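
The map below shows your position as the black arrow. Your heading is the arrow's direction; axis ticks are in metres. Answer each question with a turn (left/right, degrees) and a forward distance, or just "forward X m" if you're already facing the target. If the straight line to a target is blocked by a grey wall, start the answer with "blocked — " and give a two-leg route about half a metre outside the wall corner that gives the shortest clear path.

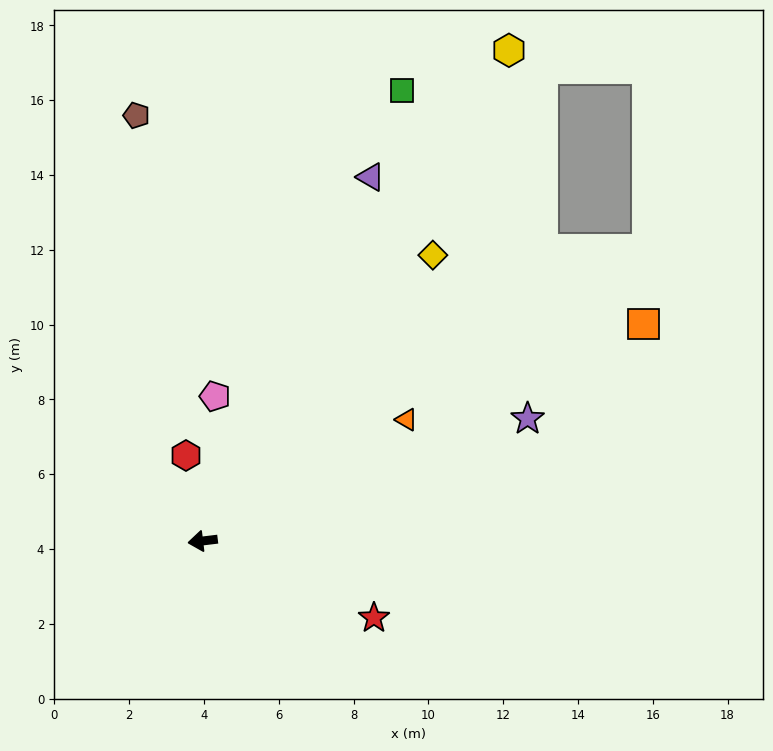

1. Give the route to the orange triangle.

turn right 156°, forward 6.3 m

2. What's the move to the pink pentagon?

turn right 102°, forward 3.9 m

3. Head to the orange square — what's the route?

turn right 161°, forward 13.1 m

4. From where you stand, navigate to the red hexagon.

turn right 86°, forward 2.3 m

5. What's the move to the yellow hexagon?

turn right 129°, forward 15.5 m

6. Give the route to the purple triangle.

turn right 122°, forward 10.7 m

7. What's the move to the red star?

turn left 149°, forward 5.0 m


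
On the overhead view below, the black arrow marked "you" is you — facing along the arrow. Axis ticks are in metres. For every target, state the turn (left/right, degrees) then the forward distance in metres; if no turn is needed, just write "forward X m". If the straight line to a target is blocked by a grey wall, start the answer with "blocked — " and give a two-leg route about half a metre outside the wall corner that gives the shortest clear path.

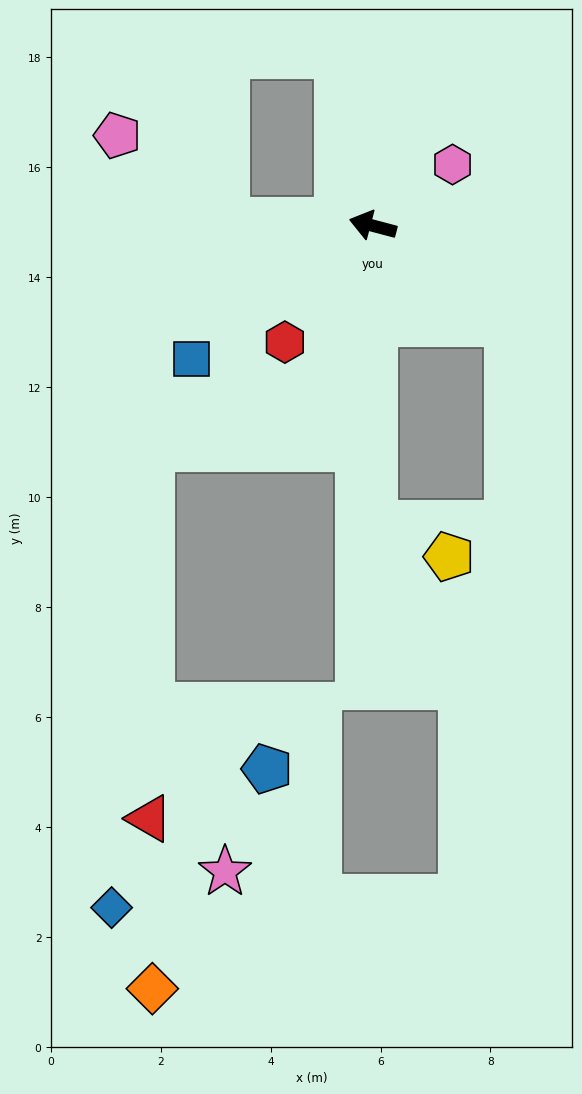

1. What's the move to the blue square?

turn left 51°, forward 4.1 m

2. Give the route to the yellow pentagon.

blocked — turn left 105°, forward 5.4 m, then turn left 66°, forward 1.5 m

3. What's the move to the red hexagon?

turn left 68°, forward 2.7 m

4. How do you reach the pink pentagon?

blocked — turn left 13°, forward 2.7 m, then turn right 36°, forward 2.5 m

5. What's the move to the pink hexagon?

turn right 128°, forward 1.8 m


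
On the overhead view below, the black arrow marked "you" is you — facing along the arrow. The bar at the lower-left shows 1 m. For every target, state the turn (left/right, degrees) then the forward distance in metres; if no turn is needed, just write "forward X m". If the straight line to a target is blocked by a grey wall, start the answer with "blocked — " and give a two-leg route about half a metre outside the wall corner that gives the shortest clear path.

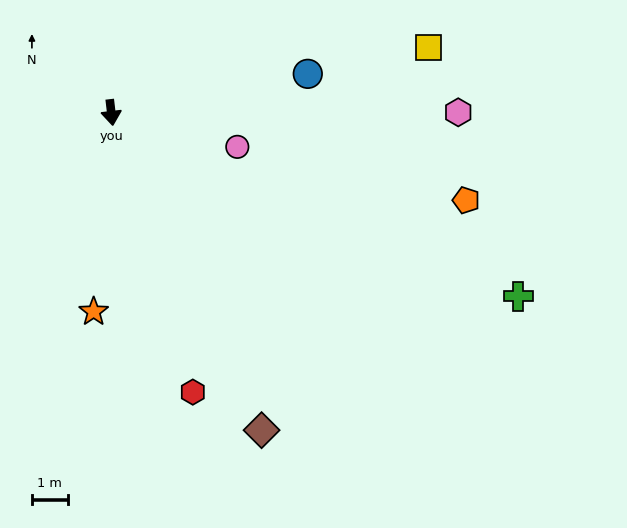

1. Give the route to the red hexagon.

turn left 10°, forward 8.1 m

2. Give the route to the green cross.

turn left 59°, forward 12.4 m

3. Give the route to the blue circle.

turn left 95°, forward 5.6 m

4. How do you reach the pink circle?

turn left 68°, forward 3.6 m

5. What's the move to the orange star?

turn right 12°, forward 5.5 m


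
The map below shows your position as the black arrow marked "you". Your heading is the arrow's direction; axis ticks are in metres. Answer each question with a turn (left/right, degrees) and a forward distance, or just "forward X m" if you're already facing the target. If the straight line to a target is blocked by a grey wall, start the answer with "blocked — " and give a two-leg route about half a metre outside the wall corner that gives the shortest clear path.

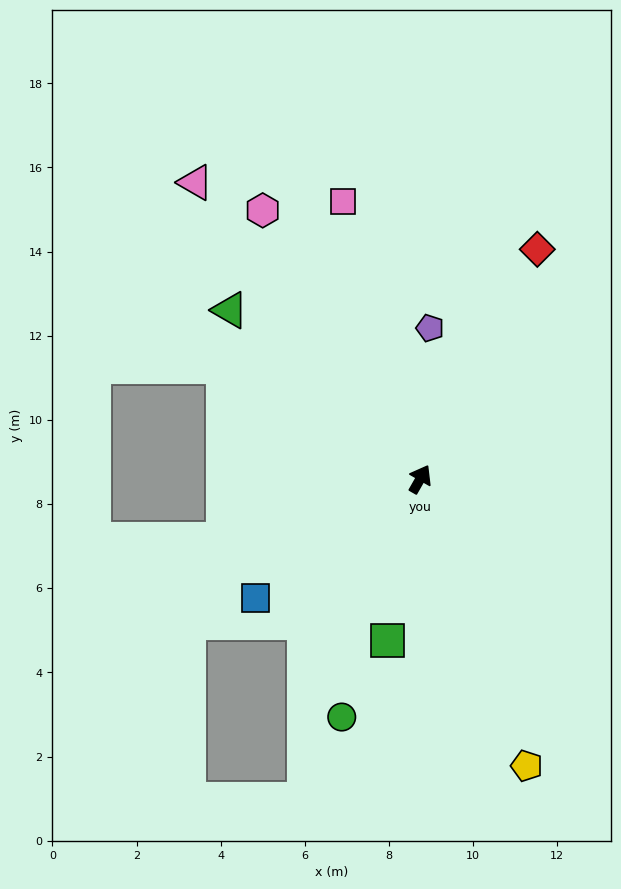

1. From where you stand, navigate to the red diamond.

turn left 3°, forward 6.1 m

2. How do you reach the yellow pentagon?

turn right 130°, forward 7.3 m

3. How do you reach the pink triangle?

turn left 67°, forward 8.8 m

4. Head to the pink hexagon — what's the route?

turn left 60°, forward 7.4 m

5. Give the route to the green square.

turn right 162°, forward 3.9 m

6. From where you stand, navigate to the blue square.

turn left 156°, forward 4.8 m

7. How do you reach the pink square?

turn left 45°, forward 6.8 m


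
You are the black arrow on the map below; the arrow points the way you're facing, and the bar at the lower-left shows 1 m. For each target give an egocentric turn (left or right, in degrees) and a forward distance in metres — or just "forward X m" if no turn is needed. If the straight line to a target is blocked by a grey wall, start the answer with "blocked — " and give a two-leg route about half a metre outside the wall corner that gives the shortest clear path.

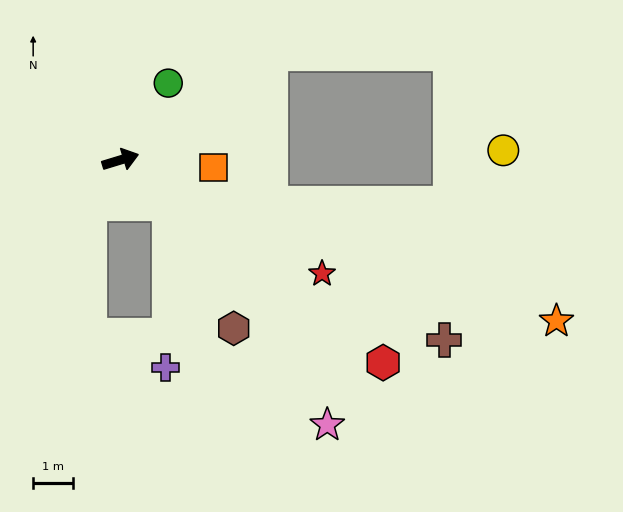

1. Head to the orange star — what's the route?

turn right 37°, forward 11.6 m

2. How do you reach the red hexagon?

turn right 55°, forward 8.3 m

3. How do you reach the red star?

turn right 46°, forward 5.8 m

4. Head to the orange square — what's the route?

turn right 21°, forward 2.3 m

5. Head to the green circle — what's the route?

turn left 41°, forward 2.3 m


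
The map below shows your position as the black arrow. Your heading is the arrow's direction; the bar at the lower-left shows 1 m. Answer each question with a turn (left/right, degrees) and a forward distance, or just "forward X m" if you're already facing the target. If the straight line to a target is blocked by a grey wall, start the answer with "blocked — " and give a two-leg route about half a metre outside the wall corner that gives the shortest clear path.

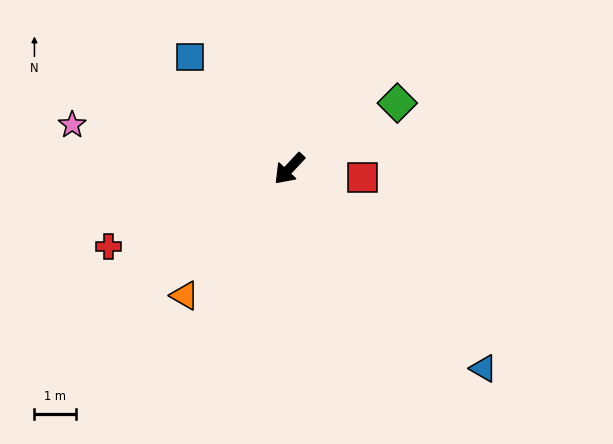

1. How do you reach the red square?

turn left 126°, forward 1.8 m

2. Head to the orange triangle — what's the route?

turn left 4°, forward 3.9 m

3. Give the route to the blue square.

turn right 95°, forward 3.6 m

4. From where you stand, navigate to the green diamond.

turn left 164°, forward 3.0 m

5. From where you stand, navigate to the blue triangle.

turn left 87°, forward 6.6 m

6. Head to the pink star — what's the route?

turn right 58°, forward 5.3 m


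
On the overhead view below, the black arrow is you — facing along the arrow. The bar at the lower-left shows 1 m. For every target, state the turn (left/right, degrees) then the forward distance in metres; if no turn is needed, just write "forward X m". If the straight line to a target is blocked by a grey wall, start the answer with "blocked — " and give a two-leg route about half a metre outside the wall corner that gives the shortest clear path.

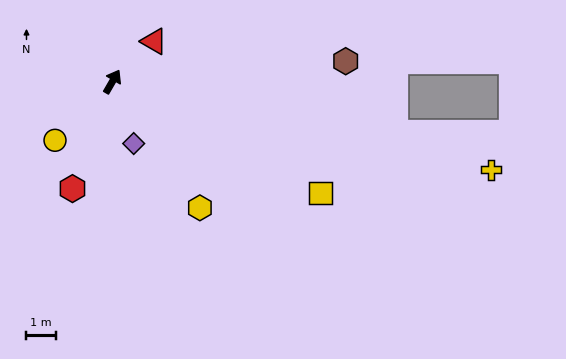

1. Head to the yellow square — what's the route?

turn right 88°, forward 8.1 m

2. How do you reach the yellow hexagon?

turn right 115°, forward 5.3 m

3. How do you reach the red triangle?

turn right 16°, forward 2.0 m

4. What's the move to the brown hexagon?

turn right 55°, forward 8.0 m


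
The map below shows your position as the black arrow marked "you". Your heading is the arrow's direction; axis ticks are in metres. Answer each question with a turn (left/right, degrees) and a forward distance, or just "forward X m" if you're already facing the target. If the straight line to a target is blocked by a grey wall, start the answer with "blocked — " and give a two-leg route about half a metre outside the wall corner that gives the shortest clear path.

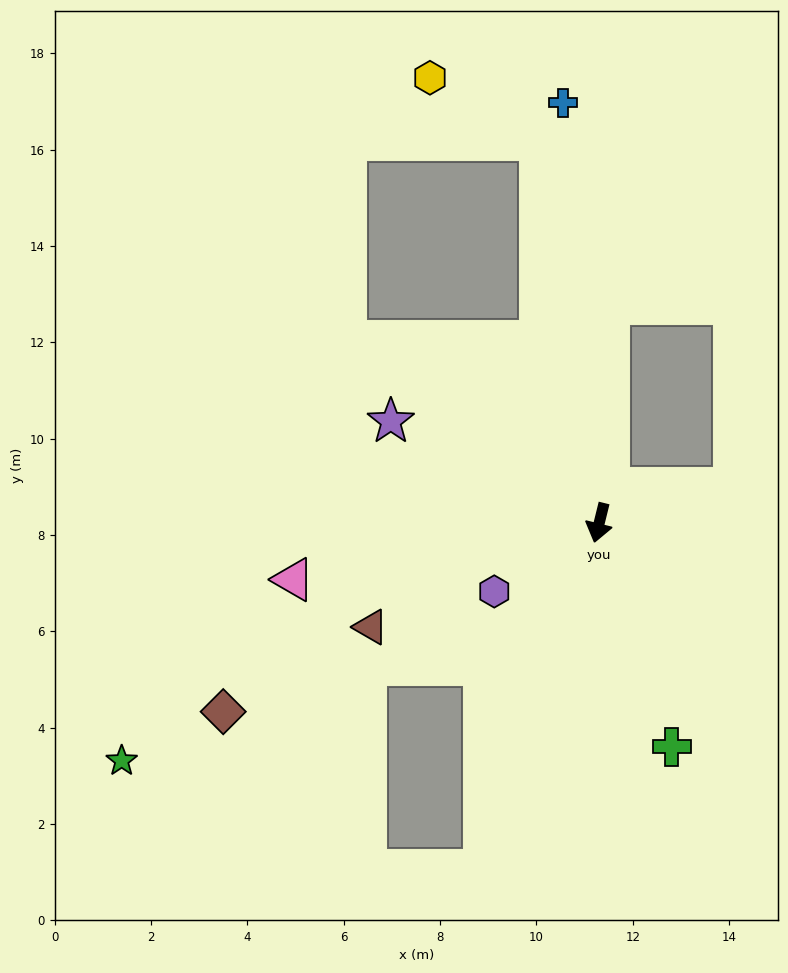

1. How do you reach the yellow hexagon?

blocked — turn right 157°, forward 8.0 m, then turn left 51°, forward 2.6 m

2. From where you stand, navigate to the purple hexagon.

turn right 43°, forward 2.6 m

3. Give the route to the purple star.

turn right 102°, forward 4.8 m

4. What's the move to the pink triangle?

turn right 66°, forward 6.5 m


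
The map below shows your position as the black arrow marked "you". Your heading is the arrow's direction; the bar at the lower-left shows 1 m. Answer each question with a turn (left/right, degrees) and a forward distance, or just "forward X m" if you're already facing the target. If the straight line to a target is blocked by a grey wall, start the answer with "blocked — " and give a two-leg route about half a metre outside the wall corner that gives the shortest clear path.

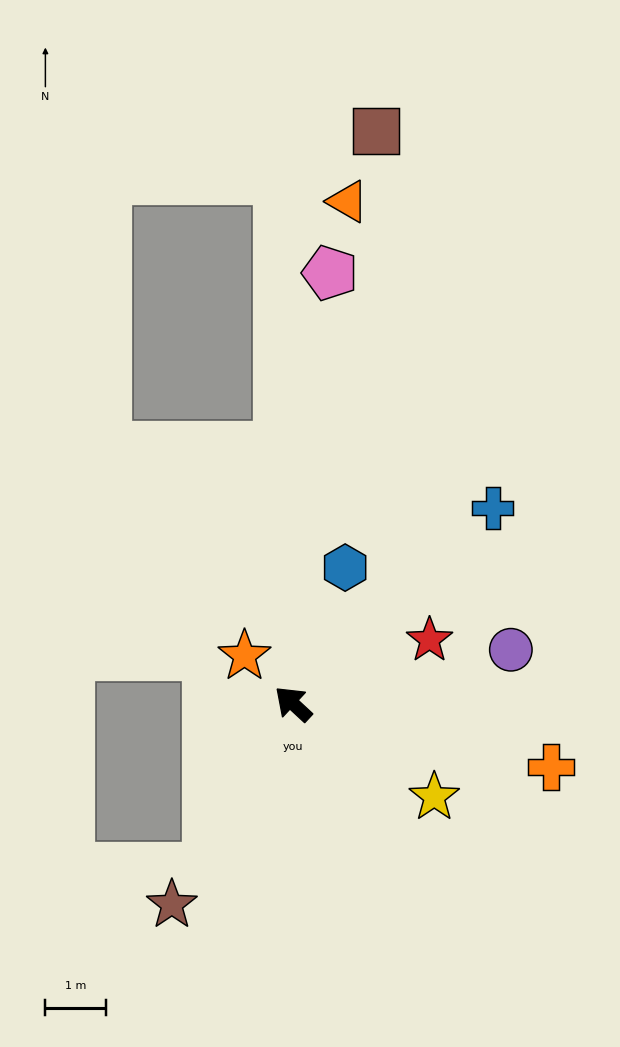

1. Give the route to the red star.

turn right 112°, forward 2.5 m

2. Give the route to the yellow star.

turn right 171°, forward 2.8 m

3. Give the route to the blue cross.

turn right 93°, forward 4.6 m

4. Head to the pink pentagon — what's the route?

turn right 52°, forward 7.1 m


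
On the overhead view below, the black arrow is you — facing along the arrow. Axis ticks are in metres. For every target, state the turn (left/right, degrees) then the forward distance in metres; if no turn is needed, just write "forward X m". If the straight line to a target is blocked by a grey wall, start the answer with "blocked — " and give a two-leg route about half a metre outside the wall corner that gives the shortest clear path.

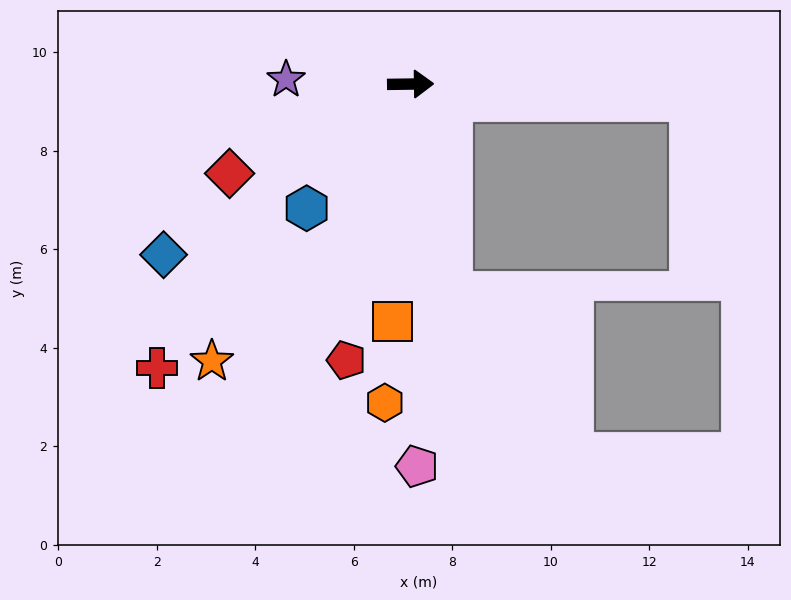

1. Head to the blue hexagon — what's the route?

turn right 131°, forward 3.3 m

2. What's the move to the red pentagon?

turn right 104°, forward 5.8 m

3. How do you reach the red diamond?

turn right 155°, forward 4.1 m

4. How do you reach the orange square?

turn right 95°, forward 4.8 m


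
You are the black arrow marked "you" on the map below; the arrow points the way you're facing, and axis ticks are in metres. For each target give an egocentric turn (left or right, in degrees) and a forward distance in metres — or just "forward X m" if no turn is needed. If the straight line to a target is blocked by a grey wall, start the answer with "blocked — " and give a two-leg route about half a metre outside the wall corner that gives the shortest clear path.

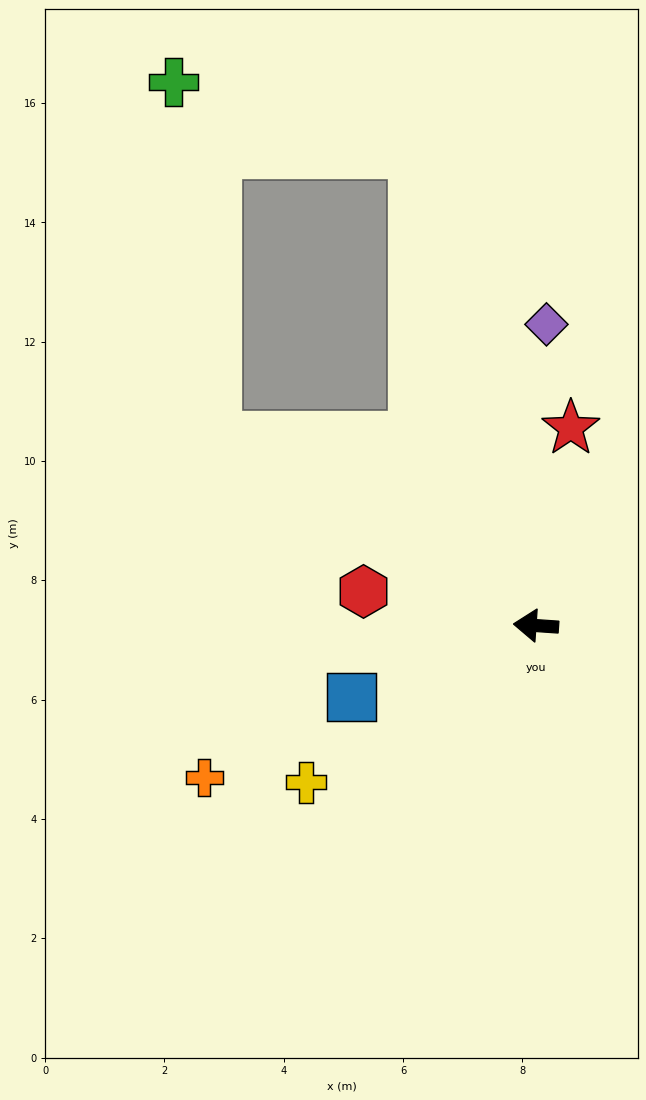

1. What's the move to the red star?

turn right 96°, forward 3.4 m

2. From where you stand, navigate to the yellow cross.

turn left 38°, forward 4.7 m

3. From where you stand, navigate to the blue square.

turn left 25°, forward 3.3 m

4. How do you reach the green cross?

blocked — turn right 27°, forward 6.2 m, then turn right 52°, forward 6.0 m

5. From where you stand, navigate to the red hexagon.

turn right 7°, forward 2.9 m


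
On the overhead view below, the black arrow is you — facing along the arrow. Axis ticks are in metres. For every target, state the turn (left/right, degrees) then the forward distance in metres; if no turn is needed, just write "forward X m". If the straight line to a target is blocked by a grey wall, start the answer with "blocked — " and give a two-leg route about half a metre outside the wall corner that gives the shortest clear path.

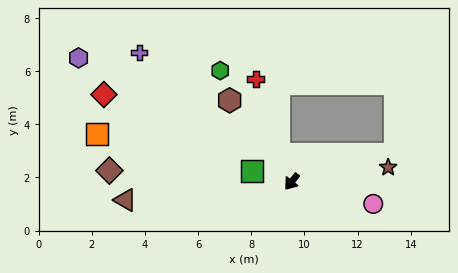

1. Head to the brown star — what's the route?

turn left 137°, forward 3.7 m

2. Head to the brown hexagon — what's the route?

turn right 104°, forward 3.9 m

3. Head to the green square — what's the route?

turn right 67°, forward 1.5 m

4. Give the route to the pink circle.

turn left 113°, forward 3.2 m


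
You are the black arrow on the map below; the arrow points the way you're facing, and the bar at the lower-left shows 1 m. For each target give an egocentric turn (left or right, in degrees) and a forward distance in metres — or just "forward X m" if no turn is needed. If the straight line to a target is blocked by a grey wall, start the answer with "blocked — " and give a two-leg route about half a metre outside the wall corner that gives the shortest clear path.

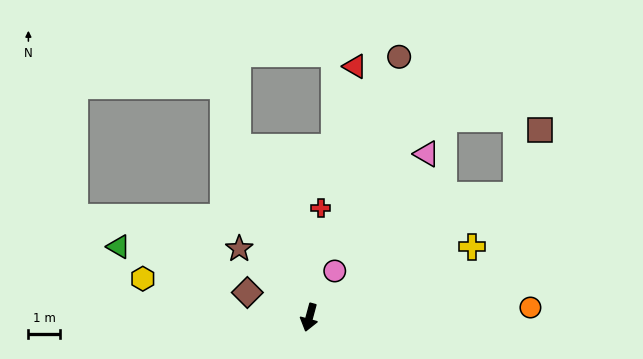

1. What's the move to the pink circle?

turn left 166°, forward 1.7 m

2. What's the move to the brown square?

blocked — turn left 136°, forward 7.6 m, then turn left 39°, forward 2.2 m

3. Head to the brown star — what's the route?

turn right 119°, forward 3.1 m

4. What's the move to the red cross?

turn right 171°, forward 3.5 m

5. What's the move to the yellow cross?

turn left 129°, forward 5.6 m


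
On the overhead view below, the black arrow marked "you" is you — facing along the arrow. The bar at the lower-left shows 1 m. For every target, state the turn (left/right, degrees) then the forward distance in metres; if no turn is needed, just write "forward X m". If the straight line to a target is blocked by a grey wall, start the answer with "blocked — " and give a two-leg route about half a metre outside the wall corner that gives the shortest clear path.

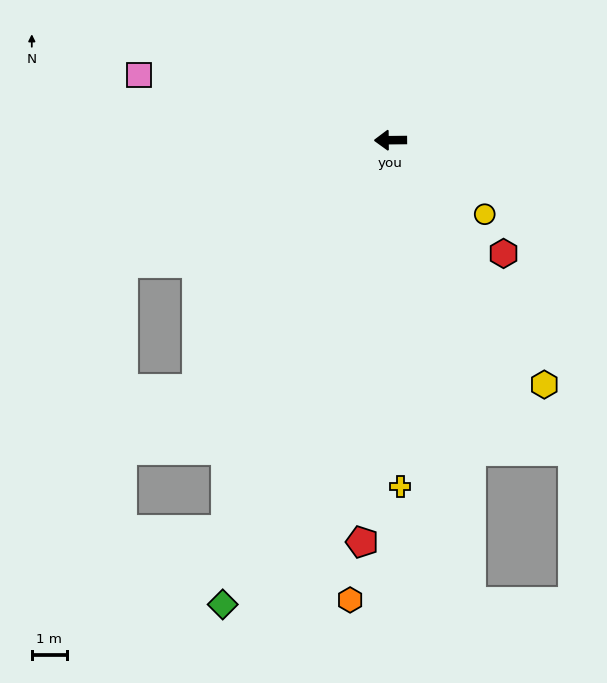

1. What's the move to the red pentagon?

turn left 85°, forward 11.5 m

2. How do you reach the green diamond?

turn left 70°, forward 14.1 m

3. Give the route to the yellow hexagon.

turn left 122°, forward 8.2 m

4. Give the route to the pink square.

turn right 15°, forward 7.4 m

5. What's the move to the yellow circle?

turn left 141°, forward 3.4 m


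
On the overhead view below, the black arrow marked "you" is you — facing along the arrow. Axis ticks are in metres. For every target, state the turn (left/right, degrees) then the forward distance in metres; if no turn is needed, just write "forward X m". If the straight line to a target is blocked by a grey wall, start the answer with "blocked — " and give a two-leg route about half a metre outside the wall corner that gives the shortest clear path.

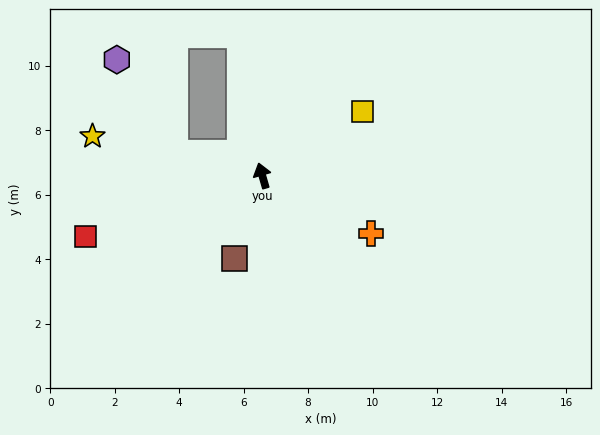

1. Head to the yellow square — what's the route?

turn right 73°, forward 3.7 m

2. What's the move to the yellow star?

turn left 61°, forward 5.4 m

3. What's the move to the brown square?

turn left 145°, forward 2.7 m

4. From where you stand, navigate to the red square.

turn left 93°, forward 5.8 m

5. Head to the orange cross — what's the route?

turn right 134°, forward 3.8 m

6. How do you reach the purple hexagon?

blocked — turn left 60°, forward 2.8 m, then turn right 44°, forward 3.4 m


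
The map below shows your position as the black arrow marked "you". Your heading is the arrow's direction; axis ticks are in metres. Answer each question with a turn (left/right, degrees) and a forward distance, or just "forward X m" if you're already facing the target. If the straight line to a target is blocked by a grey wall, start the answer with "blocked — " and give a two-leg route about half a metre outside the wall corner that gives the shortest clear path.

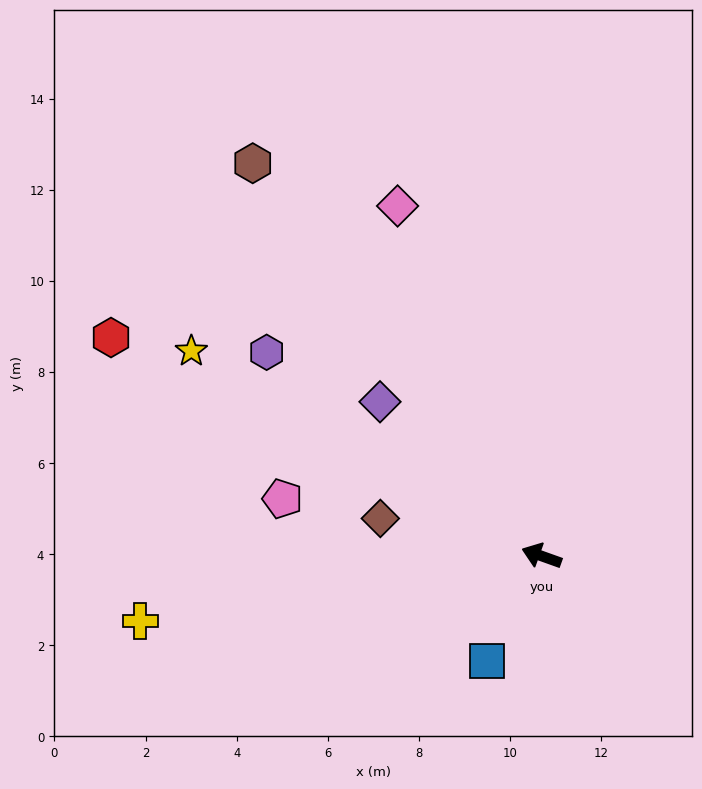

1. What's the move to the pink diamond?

turn right 48°, forward 8.3 m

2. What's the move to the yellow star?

turn right 11°, forward 8.9 m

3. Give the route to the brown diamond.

turn left 7°, forward 3.6 m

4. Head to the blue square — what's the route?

turn left 82°, forward 2.6 m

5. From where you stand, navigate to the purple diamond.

turn right 24°, forward 4.9 m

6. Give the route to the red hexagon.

turn right 7°, forward 10.6 m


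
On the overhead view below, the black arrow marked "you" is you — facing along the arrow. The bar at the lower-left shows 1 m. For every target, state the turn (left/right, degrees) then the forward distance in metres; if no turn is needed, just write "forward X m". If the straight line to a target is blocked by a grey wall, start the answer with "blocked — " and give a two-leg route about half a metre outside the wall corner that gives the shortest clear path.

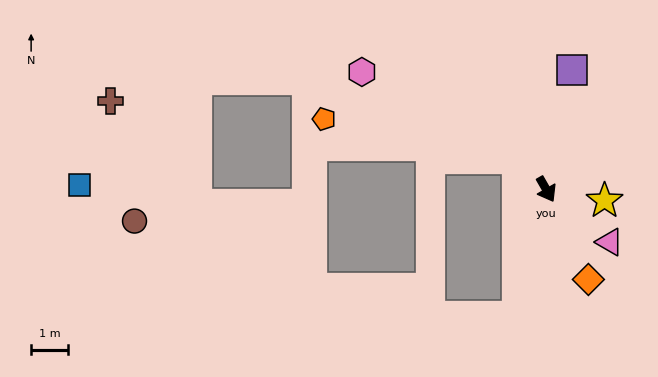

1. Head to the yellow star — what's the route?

turn left 49°, forward 1.6 m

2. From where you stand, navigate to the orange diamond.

turn right 5°, forward 2.7 m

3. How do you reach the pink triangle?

turn left 20°, forward 2.2 m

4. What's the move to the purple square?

turn left 138°, forward 3.3 m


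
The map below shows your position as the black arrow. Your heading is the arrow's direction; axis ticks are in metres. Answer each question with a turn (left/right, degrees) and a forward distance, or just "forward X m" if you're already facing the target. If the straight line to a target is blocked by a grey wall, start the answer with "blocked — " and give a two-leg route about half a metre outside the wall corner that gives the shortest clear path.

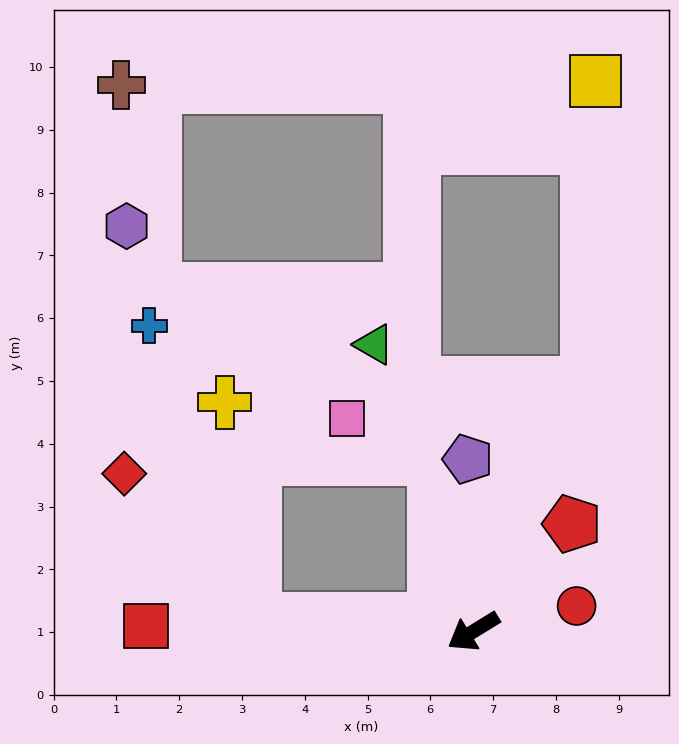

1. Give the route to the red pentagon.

turn right 164°, forward 2.3 m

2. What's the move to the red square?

turn right 32°, forward 5.2 m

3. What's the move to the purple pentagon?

turn right 120°, forward 2.7 m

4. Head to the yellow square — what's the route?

blocked — turn right 146°, forward 4.3 m, then turn left 23°, forward 4.8 m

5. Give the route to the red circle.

turn left 162°, forward 1.7 m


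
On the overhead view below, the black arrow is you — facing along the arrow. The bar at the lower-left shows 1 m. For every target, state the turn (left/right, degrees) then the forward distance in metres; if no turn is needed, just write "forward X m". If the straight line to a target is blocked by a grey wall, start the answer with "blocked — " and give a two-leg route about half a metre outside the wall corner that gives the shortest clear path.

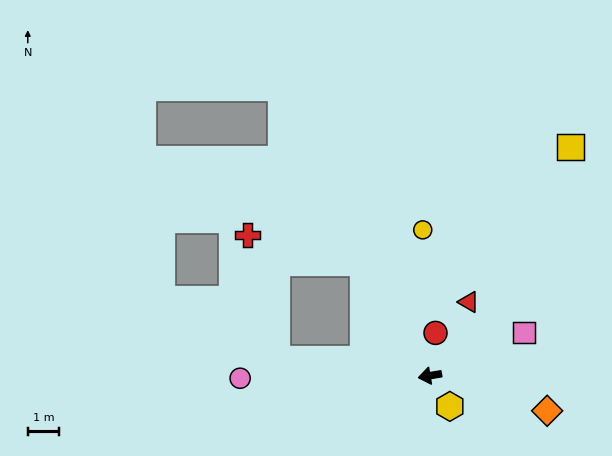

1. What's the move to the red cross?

blocked — turn right 69°, forward 4.2 m, then turn left 46°, forward 3.8 m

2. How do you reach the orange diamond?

turn left 154°, forward 3.9 m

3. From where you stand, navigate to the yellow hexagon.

turn left 113°, forward 1.2 m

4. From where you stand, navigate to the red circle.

turn right 107°, forward 1.4 m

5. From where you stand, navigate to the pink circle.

turn right 9°, forward 6.1 m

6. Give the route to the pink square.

turn right 165°, forward 3.3 m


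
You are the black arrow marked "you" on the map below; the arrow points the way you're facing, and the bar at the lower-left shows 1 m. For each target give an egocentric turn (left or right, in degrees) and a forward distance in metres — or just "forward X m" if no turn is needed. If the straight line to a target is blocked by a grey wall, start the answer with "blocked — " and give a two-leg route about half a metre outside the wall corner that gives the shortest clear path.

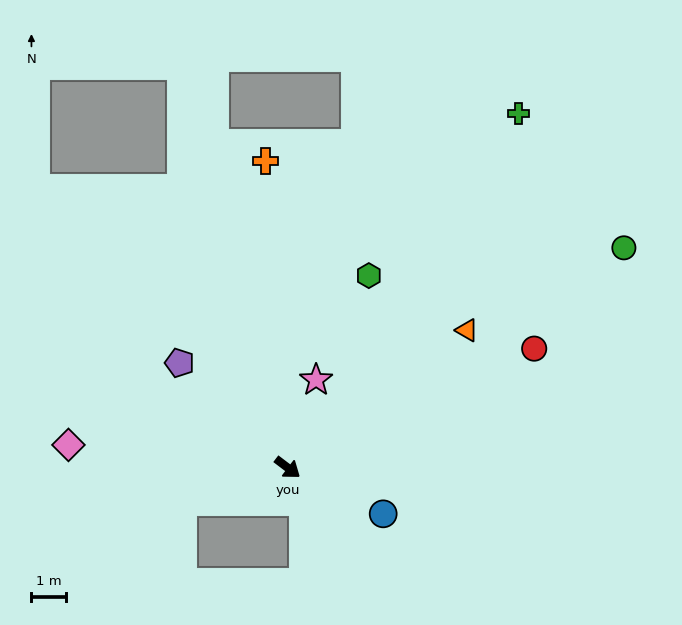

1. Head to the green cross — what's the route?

turn left 94°, forward 12.2 m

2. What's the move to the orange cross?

turn left 131°, forward 8.8 m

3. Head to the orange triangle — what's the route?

turn left 75°, forward 6.5 m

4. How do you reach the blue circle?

turn left 11°, forward 3.1 m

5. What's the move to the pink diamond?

turn right 149°, forward 6.3 m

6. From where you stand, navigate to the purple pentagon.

turn left 173°, forward 4.3 m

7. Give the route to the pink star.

turn left 109°, forward 2.7 m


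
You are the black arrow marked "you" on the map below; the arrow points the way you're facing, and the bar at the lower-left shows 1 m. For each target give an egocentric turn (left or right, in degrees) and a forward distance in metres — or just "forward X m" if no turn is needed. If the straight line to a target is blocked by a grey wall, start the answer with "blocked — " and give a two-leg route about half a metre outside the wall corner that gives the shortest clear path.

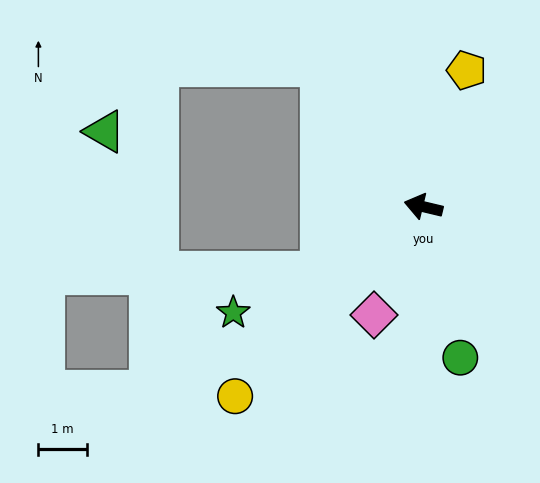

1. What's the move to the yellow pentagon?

turn right 94°, forward 2.9 m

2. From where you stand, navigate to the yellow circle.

turn left 59°, forward 5.5 m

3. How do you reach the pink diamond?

turn left 79°, forward 2.5 m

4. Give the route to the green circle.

turn left 117°, forward 3.2 m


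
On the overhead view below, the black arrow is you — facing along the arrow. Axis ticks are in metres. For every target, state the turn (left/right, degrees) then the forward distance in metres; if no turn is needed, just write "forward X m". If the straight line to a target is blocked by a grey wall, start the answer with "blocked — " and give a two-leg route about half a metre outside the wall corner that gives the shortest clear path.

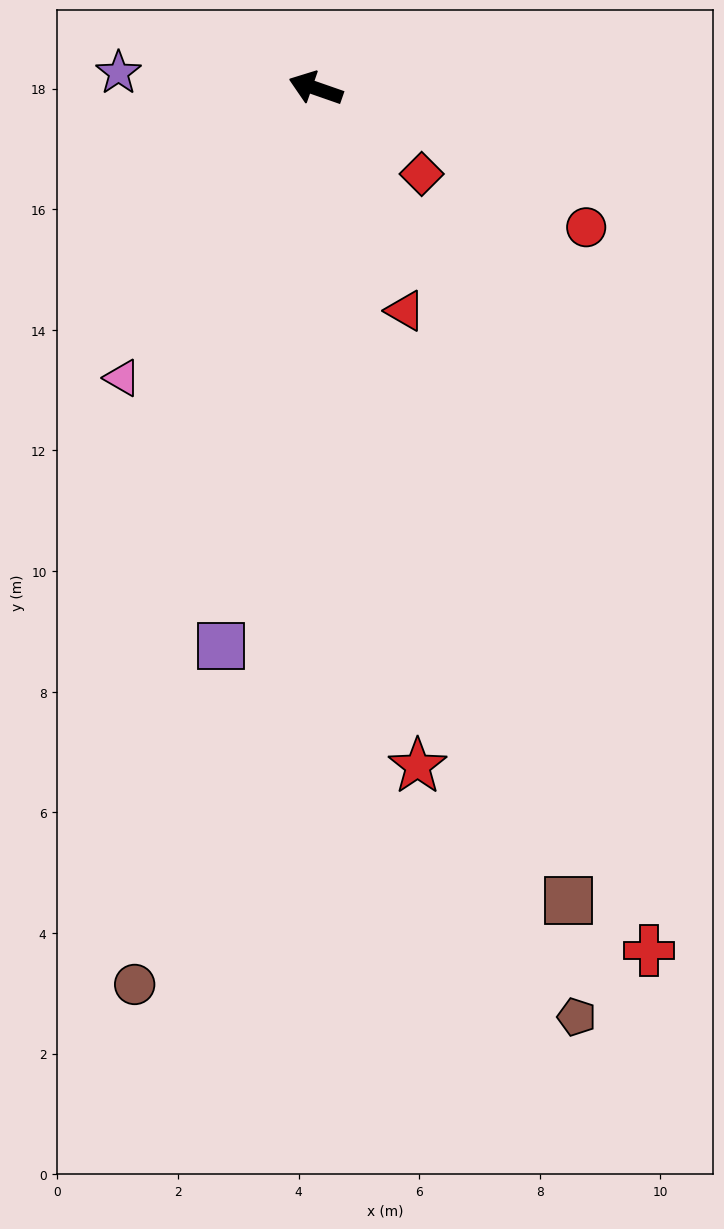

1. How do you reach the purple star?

turn left 15°, forward 3.3 m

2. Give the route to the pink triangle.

turn left 75°, forward 5.8 m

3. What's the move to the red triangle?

turn left 131°, forward 4.0 m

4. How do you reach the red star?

turn left 118°, forward 11.4 m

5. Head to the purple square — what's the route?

turn left 100°, forward 9.4 m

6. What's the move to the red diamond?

turn left 160°, forward 2.3 m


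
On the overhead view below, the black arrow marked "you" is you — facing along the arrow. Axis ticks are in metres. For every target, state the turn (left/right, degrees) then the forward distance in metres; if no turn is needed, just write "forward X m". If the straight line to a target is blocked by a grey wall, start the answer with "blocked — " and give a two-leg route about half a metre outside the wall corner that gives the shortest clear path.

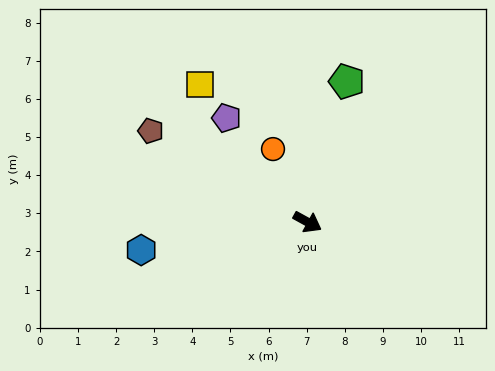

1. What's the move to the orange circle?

turn left 144°, forward 2.1 m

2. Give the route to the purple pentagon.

turn left 157°, forward 3.5 m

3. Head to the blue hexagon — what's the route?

turn right 142°, forward 4.4 m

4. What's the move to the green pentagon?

turn left 103°, forward 3.8 m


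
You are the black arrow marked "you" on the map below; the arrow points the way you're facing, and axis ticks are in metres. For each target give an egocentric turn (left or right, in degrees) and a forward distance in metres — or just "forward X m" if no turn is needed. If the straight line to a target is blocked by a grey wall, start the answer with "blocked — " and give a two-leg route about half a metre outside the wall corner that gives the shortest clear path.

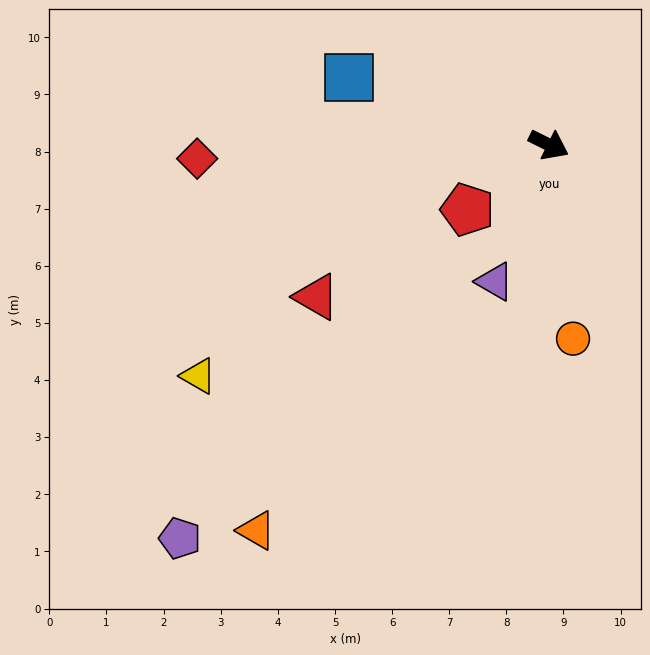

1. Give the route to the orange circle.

turn right 56°, forward 3.4 m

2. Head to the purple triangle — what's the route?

turn right 85°, forward 2.6 m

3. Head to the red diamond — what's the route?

turn right 151°, forward 6.2 m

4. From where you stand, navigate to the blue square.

turn right 172°, forward 3.7 m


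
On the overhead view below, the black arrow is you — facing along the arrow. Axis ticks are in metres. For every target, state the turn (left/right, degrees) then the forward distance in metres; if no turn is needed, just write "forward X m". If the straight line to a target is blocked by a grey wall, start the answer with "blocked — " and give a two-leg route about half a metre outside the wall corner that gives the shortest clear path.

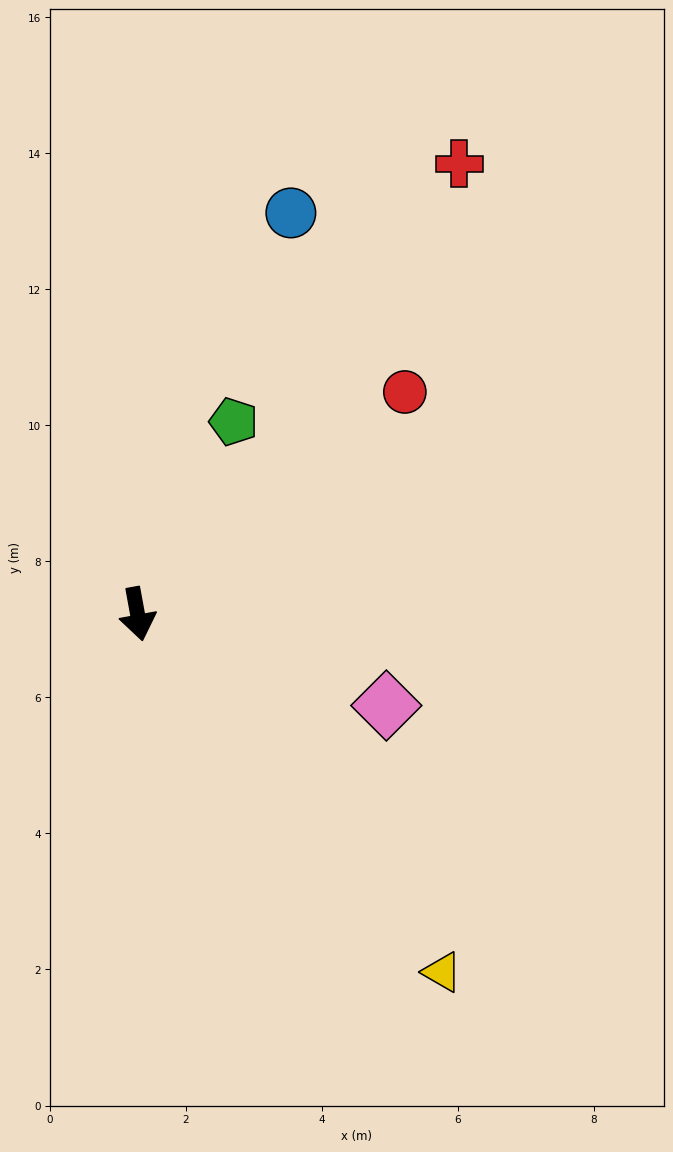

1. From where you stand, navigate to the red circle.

turn left 119°, forward 5.1 m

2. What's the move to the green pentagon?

turn left 143°, forward 3.2 m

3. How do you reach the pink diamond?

turn left 59°, forward 3.9 m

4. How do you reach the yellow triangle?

turn left 30°, forward 6.9 m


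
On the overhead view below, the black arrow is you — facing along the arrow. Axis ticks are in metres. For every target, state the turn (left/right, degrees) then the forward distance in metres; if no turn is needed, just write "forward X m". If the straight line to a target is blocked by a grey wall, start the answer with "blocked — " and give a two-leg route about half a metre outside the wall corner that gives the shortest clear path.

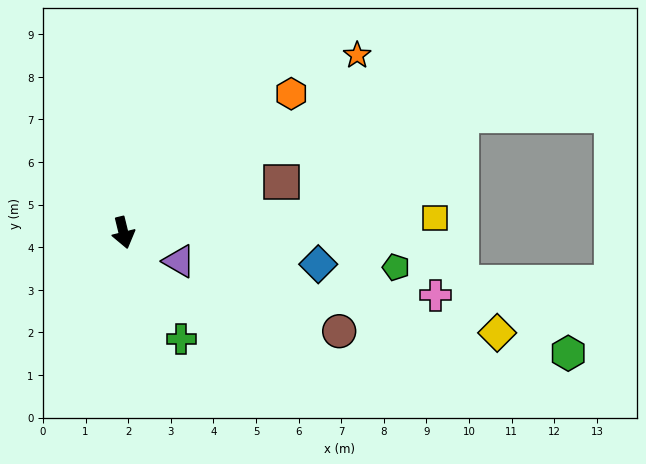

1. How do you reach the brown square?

turn left 94°, forward 3.9 m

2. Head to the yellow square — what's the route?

turn left 79°, forward 7.3 m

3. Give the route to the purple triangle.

turn left 49°, forward 1.5 m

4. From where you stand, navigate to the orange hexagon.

turn left 116°, forward 5.1 m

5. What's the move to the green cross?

turn left 15°, forward 2.8 m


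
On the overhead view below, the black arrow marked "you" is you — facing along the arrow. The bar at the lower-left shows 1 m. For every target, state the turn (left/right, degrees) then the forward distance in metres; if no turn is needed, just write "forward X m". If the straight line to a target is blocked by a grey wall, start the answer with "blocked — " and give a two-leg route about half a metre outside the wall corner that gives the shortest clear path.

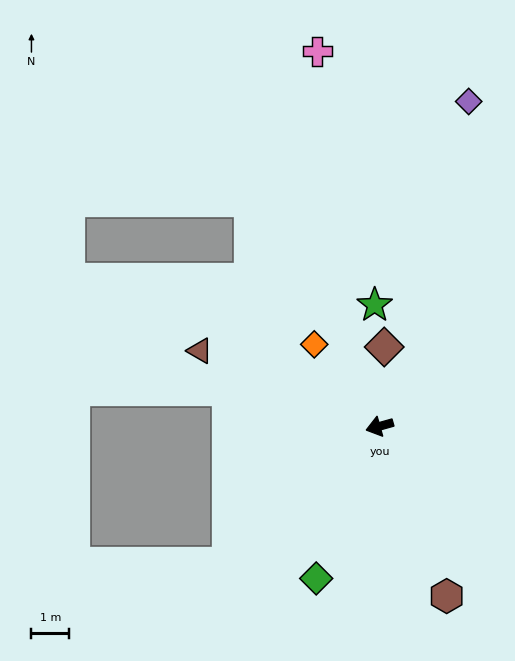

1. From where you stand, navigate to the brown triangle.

turn right 38°, forward 5.2 m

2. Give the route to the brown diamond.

turn right 109°, forward 2.1 m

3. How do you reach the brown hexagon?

turn left 96°, forward 4.9 m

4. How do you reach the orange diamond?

turn right 67°, forward 2.8 m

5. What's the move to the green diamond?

turn left 52°, forward 4.4 m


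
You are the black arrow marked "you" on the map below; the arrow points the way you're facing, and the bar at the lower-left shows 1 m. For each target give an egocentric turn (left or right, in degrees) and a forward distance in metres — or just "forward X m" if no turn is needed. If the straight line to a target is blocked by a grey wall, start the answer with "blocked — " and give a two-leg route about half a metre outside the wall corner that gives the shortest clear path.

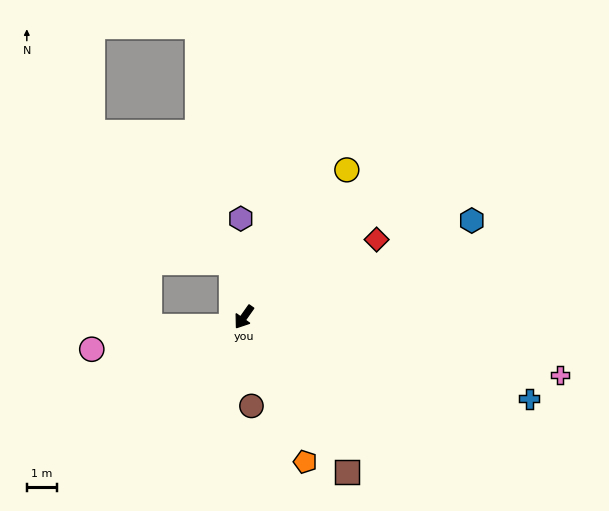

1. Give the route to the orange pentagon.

turn left 58°, forward 5.3 m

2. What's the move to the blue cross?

turn left 109°, forward 9.9 m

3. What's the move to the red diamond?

turn left 155°, forward 5.1 m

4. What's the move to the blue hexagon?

turn left 148°, forward 8.3 m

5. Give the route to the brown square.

turn left 69°, forward 6.2 m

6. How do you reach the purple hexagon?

turn right 143°, forward 3.3 m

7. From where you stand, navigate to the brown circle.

turn left 40°, forward 3.0 m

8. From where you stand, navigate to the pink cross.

turn left 115°, forward 10.8 m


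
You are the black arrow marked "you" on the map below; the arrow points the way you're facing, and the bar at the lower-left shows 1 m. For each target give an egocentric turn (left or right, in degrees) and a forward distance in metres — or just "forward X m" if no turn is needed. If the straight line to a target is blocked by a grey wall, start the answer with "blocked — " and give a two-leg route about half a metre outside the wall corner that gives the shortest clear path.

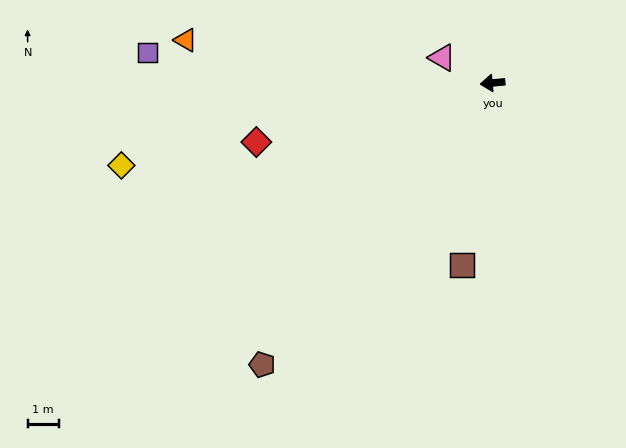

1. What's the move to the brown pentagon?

turn left 45°, forward 11.7 m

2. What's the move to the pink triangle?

turn right 32°, forward 1.8 m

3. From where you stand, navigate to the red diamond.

turn left 9°, forward 7.8 m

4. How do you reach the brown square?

turn left 75°, forward 5.9 m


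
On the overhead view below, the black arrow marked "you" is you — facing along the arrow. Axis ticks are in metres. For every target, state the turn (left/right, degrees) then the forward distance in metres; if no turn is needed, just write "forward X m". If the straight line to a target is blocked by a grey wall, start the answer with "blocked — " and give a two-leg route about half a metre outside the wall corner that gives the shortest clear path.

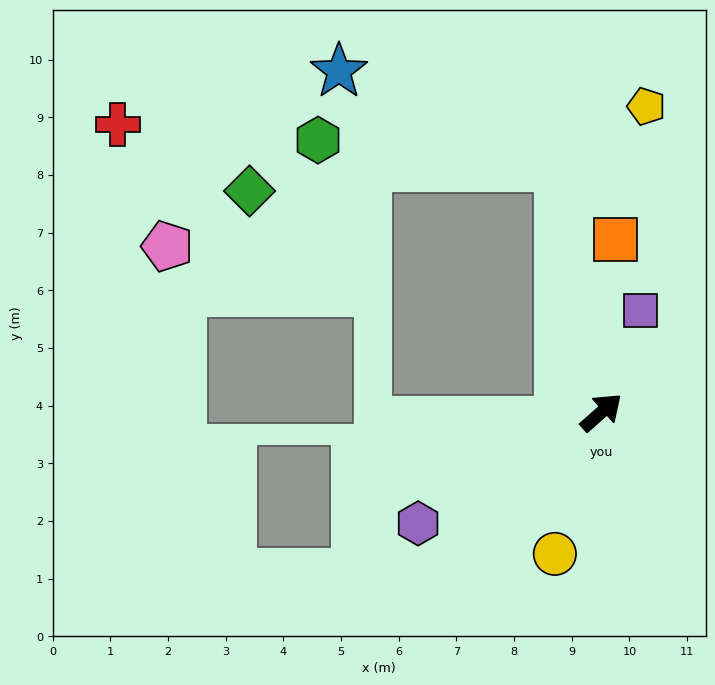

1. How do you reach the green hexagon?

blocked — turn left 58°, forward 4.3 m, then turn left 74°, forward 4.2 m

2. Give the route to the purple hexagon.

turn left 170°, forward 3.7 m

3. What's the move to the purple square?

turn left 28°, forward 1.9 m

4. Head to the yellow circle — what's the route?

turn right 150°, forward 2.6 m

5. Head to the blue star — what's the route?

blocked — turn left 58°, forward 4.3 m, then turn left 57°, forward 4.2 m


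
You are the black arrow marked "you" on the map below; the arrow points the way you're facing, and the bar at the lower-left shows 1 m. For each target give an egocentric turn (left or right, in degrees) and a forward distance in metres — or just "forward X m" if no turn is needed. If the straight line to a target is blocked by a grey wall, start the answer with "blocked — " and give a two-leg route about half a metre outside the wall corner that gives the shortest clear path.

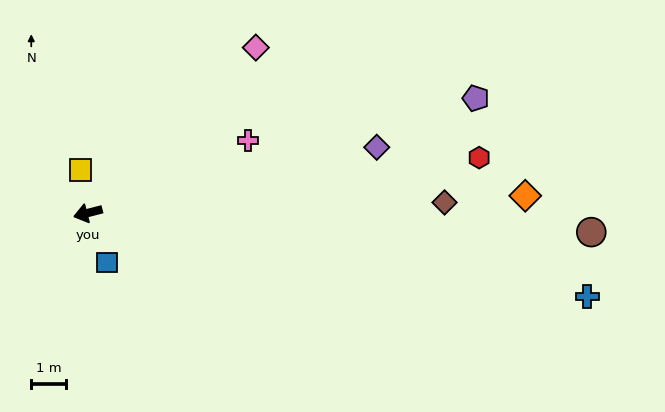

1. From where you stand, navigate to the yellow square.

turn right 95°, forward 1.3 m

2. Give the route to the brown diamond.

turn left 167°, forward 10.3 m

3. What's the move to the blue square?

turn left 97°, forward 1.5 m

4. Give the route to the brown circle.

turn left 163°, forward 14.6 m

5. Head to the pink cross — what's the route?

turn right 170°, forward 5.1 m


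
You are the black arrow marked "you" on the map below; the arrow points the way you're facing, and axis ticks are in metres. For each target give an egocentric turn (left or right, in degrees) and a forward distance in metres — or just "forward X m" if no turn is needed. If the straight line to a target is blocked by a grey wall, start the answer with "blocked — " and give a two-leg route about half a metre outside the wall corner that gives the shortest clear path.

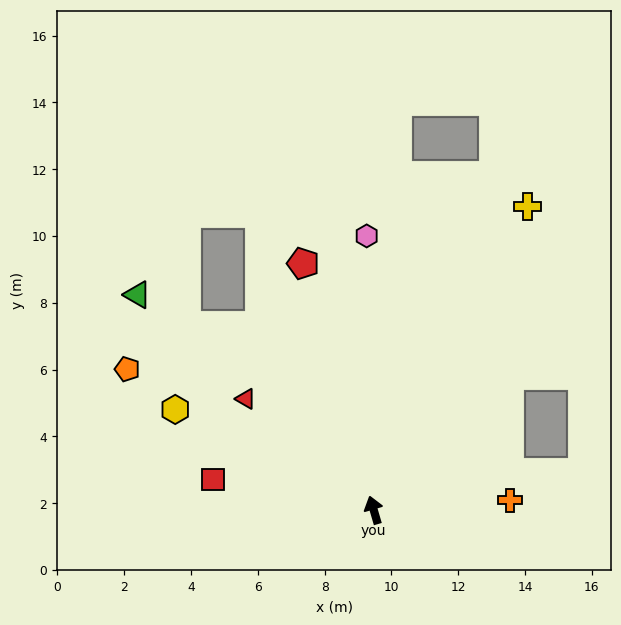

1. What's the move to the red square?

turn left 63°, forward 4.9 m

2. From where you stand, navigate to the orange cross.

turn right 102°, forward 4.1 m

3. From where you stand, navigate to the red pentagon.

forward 7.7 m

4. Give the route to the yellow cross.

turn right 43°, forward 10.2 m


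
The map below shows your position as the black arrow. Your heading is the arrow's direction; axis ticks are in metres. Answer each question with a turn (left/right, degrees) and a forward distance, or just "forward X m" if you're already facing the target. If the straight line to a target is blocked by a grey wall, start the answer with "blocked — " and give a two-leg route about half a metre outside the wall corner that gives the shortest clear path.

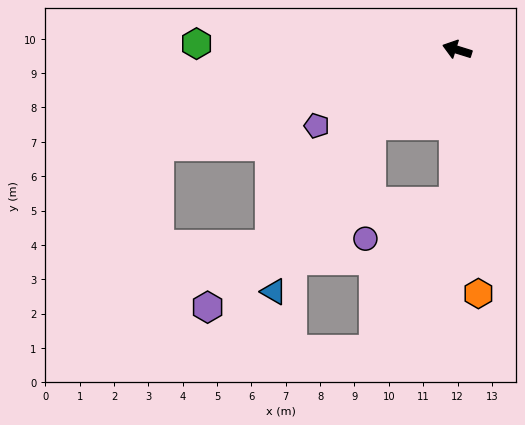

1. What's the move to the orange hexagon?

turn left 112°, forward 7.1 m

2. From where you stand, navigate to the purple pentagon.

turn left 46°, forward 4.6 m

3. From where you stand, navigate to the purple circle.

blocked — turn left 59°, forward 3.3 m, then turn left 45°, forward 3.3 m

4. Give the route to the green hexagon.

turn left 16°, forward 7.6 m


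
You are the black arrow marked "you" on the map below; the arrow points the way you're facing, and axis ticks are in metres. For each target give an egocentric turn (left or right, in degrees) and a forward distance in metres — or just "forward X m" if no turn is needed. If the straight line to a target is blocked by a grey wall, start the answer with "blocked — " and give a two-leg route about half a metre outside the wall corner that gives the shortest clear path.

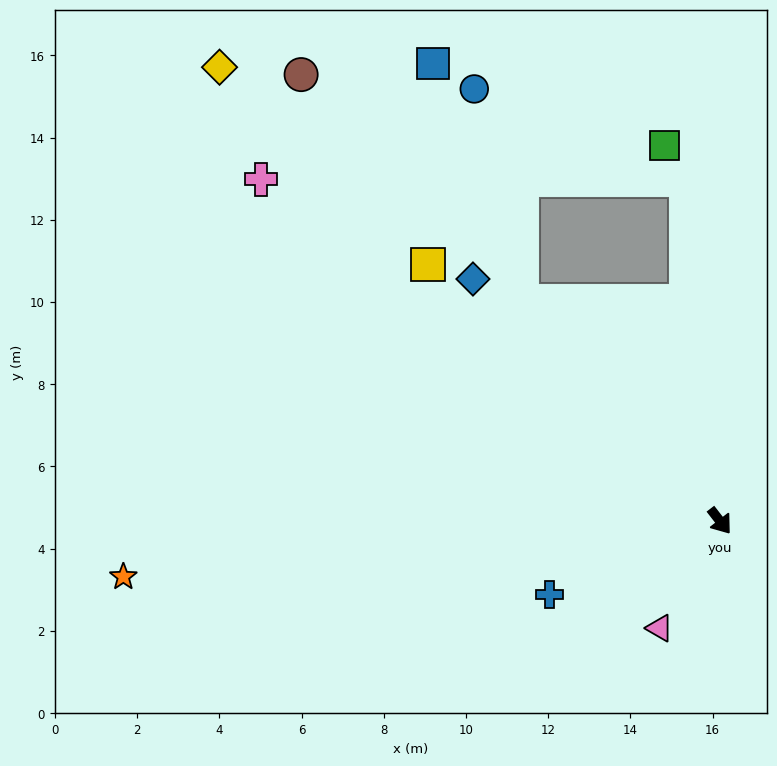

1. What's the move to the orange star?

turn right 122°, forward 14.6 m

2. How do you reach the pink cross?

turn right 164°, forward 13.9 m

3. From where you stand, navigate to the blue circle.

blocked — turn right 176°, forward 7.2 m, then turn right 29°, forward 5.3 m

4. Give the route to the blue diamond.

turn right 172°, forward 8.4 m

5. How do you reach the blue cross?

turn right 104°, forward 4.5 m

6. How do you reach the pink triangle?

turn right 67°, forward 3.0 m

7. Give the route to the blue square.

blocked — turn right 176°, forward 7.2 m, then turn right 21°, forward 6.2 m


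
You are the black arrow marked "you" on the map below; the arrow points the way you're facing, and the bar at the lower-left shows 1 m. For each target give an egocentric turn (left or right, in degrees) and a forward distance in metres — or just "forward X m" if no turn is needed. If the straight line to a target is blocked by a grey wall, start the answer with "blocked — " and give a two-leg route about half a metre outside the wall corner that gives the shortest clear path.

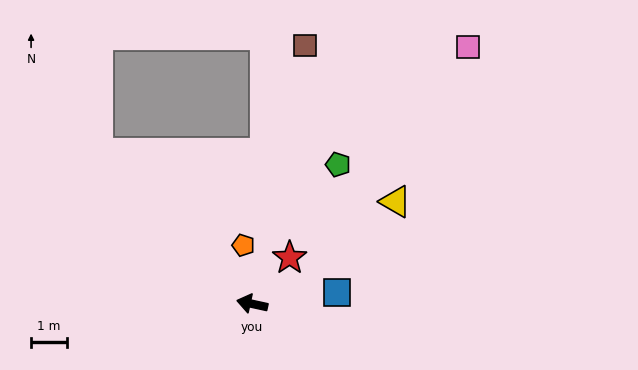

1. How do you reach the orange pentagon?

turn right 69°, forward 1.7 m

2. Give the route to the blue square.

turn right 160°, forward 2.4 m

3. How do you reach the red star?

turn right 117°, forward 1.7 m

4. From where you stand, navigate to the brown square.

turn right 89°, forward 7.4 m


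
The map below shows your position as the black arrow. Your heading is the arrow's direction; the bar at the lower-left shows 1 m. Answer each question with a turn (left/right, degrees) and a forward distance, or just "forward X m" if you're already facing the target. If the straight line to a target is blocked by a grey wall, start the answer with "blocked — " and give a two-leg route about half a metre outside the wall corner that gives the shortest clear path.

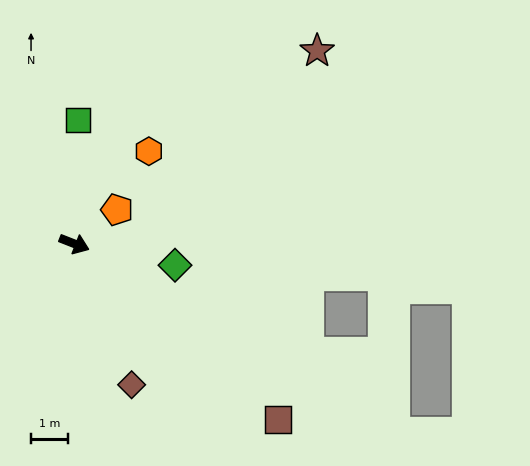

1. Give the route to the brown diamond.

turn right 46°, forward 4.1 m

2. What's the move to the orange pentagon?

turn left 60°, forward 1.5 m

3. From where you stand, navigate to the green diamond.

turn left 9°, forward 2.8 m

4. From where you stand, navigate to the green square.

turn left 110°, forward 3.4 m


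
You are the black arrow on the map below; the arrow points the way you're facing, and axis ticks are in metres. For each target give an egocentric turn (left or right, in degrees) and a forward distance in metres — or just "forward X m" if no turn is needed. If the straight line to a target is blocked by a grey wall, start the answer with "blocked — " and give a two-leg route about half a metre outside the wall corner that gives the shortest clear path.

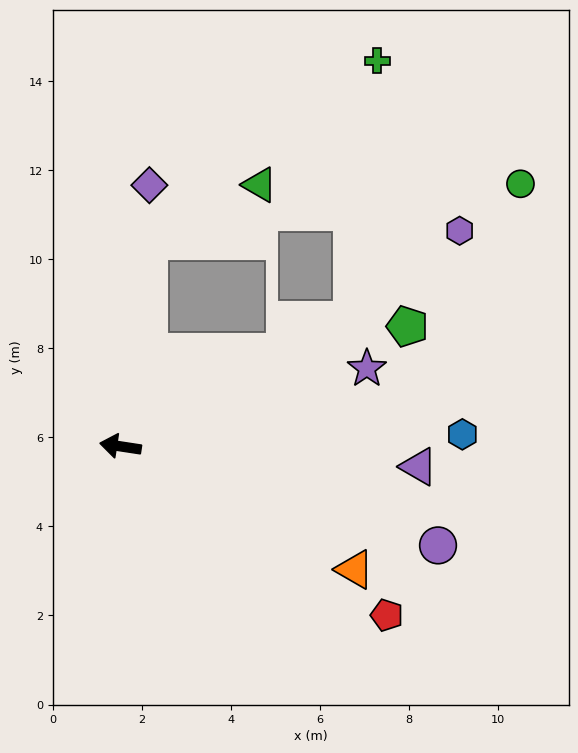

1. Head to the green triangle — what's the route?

blocked — turn right 89°, forward 4.7 m, then turn right 56°, forward 2.8 m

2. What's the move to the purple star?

turn right 154°, forward 5.8 m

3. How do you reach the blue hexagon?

turn right 169°, forward 7.7 m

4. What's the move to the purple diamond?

turn right 88°, forward 5.9 m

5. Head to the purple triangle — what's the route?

turn right 175°, forward 6.7 m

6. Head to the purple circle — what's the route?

turn left 171°, forward 7.5 m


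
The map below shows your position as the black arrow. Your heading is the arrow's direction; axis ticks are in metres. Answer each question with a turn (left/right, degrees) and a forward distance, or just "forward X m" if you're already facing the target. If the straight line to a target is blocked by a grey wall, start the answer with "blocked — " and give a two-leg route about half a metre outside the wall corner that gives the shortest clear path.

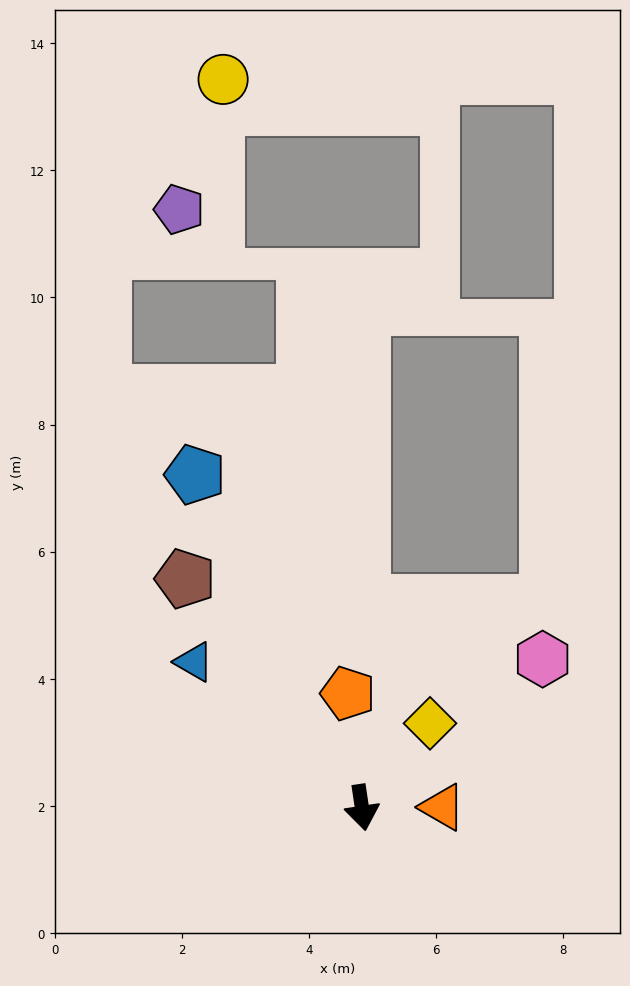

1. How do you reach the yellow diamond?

turn left 133°, forward 1.7 m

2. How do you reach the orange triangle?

turn left 82°, forward 1.3 m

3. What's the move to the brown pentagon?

turn right 151°, forward 4.5 m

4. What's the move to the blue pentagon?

turn right 162°, forward 5.9 m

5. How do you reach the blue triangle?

turn right 139°, forward 3.5 m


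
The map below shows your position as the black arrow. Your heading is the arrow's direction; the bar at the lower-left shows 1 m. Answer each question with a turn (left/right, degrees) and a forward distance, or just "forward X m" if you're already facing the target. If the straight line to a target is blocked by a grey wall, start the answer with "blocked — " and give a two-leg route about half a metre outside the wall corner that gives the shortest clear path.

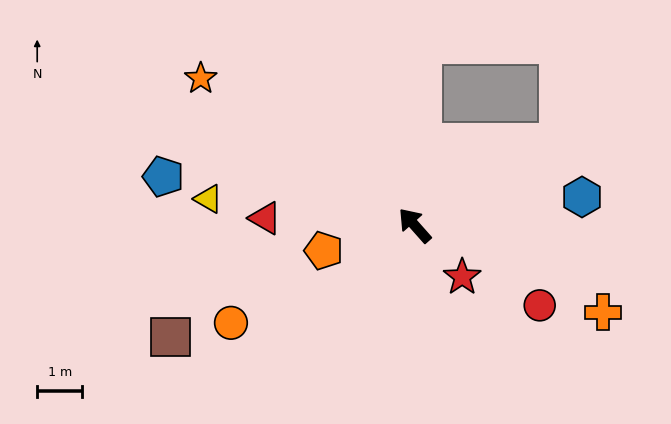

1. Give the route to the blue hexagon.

turn right 122°, forward 3.8 m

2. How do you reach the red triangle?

turn left 46°, forward 3.3 m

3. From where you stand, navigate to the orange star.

turn left 14°, forward 5.7 m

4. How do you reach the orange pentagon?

turn left 64°, forward 2.1 m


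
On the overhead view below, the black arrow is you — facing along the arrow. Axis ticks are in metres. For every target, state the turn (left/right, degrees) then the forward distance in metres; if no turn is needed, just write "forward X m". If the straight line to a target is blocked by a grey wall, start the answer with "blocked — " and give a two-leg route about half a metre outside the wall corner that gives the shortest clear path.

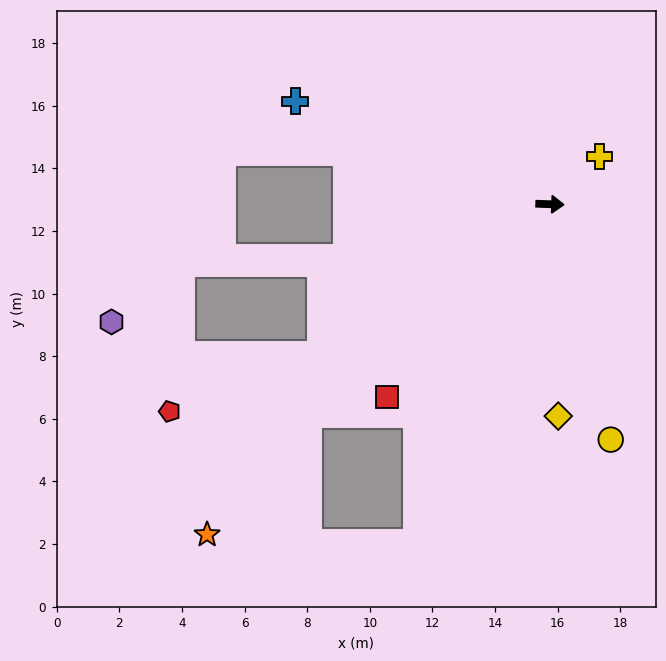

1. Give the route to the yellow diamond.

turn right 86°, forward 6.8 m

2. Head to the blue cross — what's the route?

turn left 160°, forward 8.8 m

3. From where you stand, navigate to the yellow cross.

turn left 46°, forward 2.2 m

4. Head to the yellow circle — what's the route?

turn right 74°, forward 7.8 m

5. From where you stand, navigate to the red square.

turn right 128°, forward 8.1 m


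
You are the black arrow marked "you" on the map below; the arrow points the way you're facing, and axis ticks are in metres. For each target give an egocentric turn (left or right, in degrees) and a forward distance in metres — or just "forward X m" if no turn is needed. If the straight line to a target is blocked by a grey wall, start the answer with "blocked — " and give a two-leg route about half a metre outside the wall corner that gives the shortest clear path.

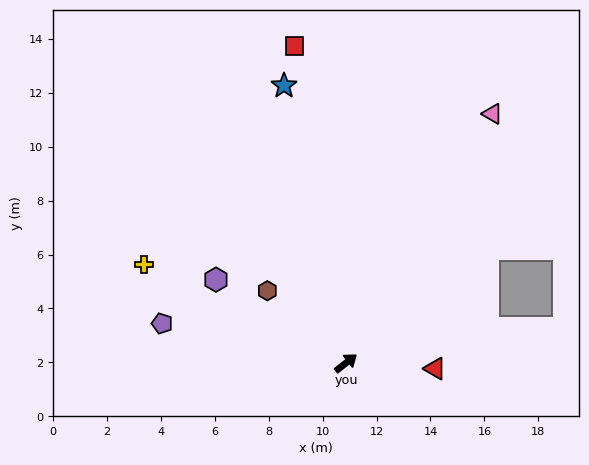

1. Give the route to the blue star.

turn left 64°, forward 10.5 m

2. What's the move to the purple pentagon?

turn left 130°, forward 7.0 m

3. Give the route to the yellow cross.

turn left 116°, forward 8.3 m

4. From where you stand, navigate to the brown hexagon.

turn left 99°, forward 4.0 m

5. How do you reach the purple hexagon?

turn left 109°, forward 5.7 m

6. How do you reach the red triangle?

turn right 42°, forward 3.3 m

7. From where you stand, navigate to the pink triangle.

turn left 21°, forward 10.7 m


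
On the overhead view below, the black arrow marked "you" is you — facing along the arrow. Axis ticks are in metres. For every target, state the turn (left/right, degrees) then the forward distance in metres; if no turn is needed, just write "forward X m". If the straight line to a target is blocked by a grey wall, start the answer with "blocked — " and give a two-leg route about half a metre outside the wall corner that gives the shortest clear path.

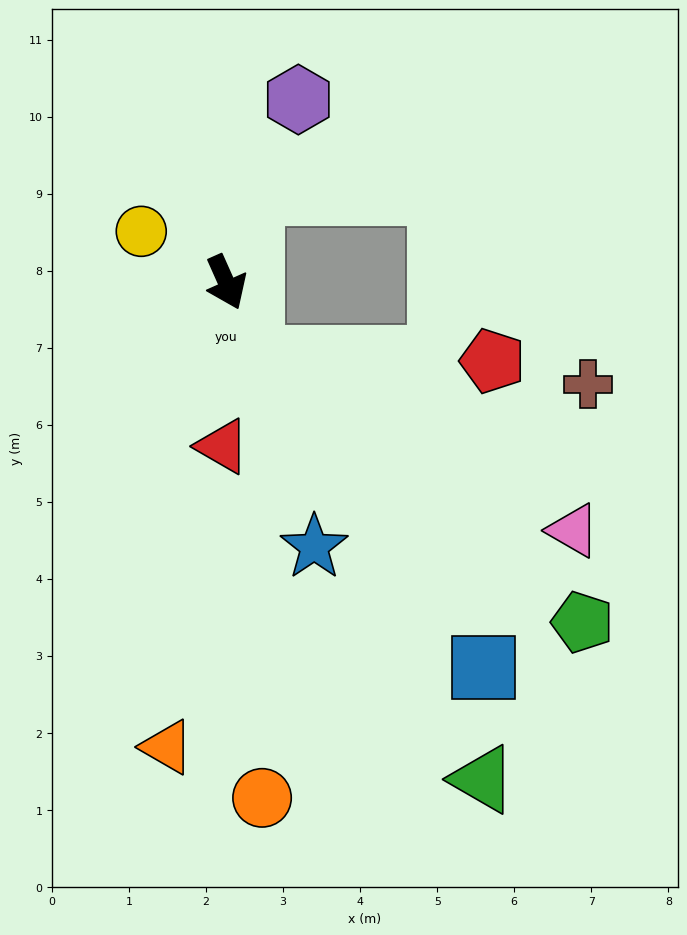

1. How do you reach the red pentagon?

blocked — turn right 5°, forward 1.0 m, then turn left 70°, forward 3.1 m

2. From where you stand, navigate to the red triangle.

turn right 25°, forward 2.1 m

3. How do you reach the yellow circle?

turn right 145°, forward 1.3 m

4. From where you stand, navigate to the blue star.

turn right 6°, forward 3.6 m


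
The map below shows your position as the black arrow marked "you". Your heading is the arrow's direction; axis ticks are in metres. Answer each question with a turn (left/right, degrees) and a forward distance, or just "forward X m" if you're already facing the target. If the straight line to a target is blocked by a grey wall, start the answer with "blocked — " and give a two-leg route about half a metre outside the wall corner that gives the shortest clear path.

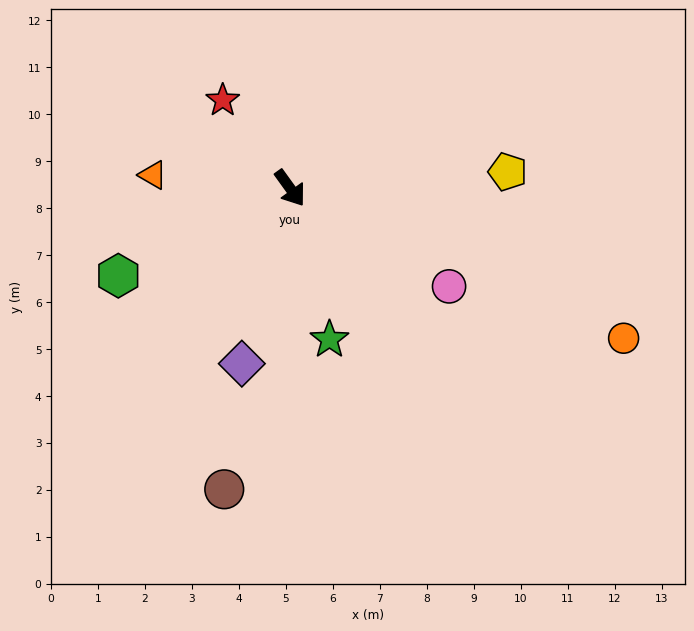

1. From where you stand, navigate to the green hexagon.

turn right 99°, forward 4.1 m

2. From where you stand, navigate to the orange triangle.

turn right 131°, forward 2.9 m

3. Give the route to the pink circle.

turn left 23°, forward 4.0 m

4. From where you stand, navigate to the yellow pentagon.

turn left 59°, forward 4.6 m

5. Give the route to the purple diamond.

turn right 51°, forward 3.9 m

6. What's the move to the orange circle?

turn left 30°, forward 7.8 m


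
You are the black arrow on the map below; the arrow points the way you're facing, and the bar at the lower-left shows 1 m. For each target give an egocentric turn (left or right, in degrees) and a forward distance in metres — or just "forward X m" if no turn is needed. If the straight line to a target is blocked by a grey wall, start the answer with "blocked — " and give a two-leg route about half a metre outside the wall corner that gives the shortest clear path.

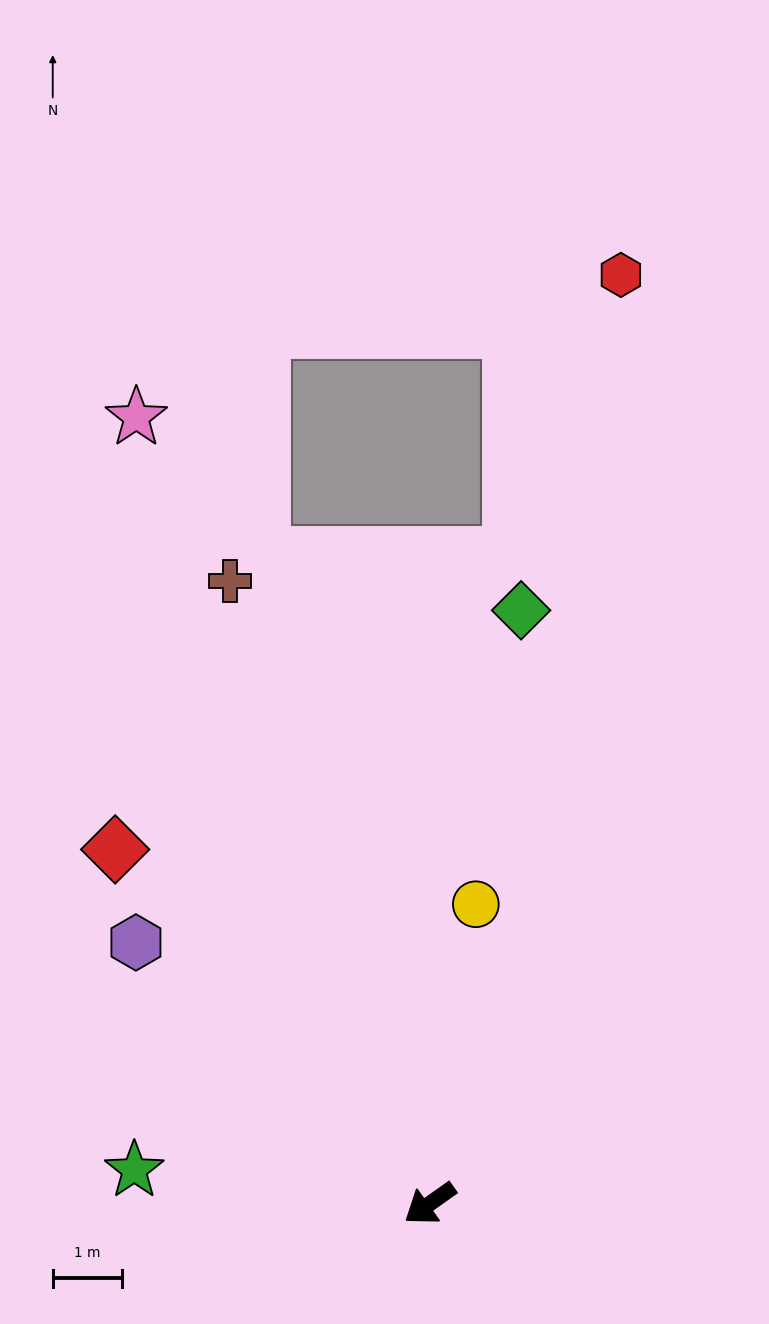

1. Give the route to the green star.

turn right 42°, forward 4.3 m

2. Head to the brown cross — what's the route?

turn right 108°, forward 9.4 m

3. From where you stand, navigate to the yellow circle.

turn right 134°, forward 4.3 m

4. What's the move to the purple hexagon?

turn right 77°, forward 5.6 m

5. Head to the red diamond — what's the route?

turn right 84°, forward 6.8 m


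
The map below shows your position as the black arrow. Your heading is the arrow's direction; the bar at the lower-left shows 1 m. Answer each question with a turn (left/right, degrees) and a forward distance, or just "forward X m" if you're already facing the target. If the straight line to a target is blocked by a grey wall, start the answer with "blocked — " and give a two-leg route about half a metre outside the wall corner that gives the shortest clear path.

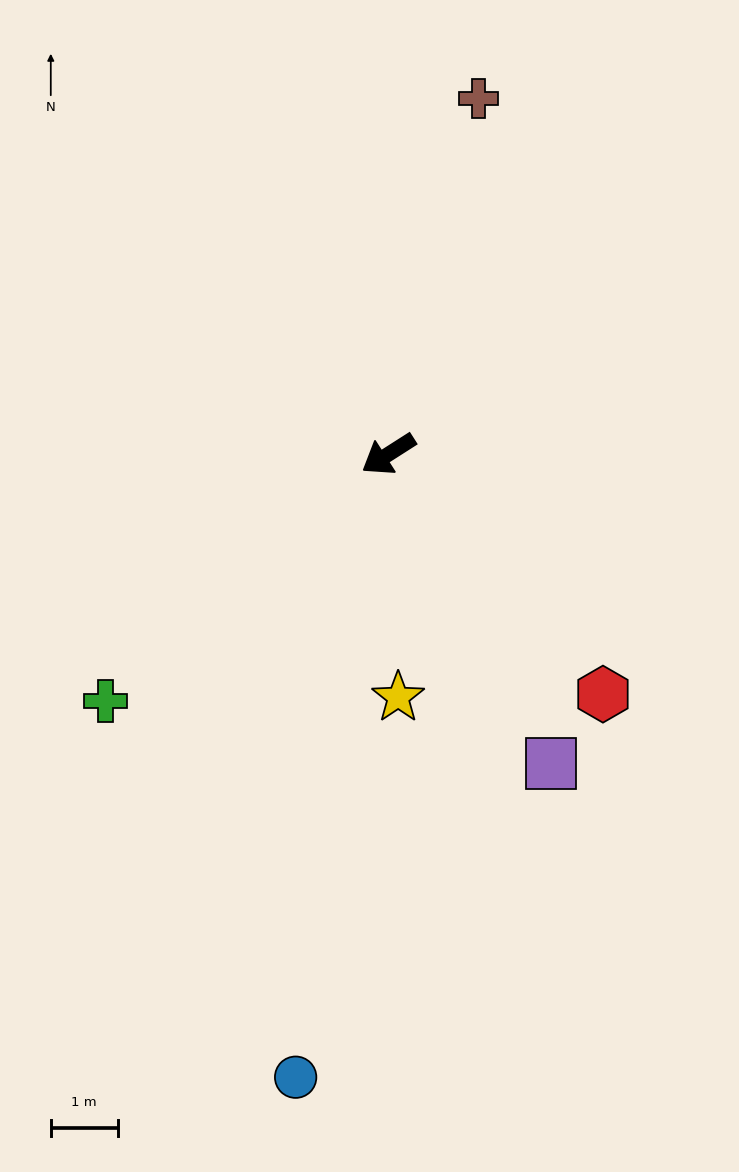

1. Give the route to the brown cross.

turn right 137°, forward 5.5 m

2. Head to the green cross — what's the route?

turn left 9°, forward 5.6 m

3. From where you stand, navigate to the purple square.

turn left 85°, forward 5.2 m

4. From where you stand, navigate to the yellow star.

turn left 60°, forward 3.6 m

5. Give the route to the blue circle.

turn left 49°, forward 9.4 m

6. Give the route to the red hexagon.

turn left 99°, forward 4.8 m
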